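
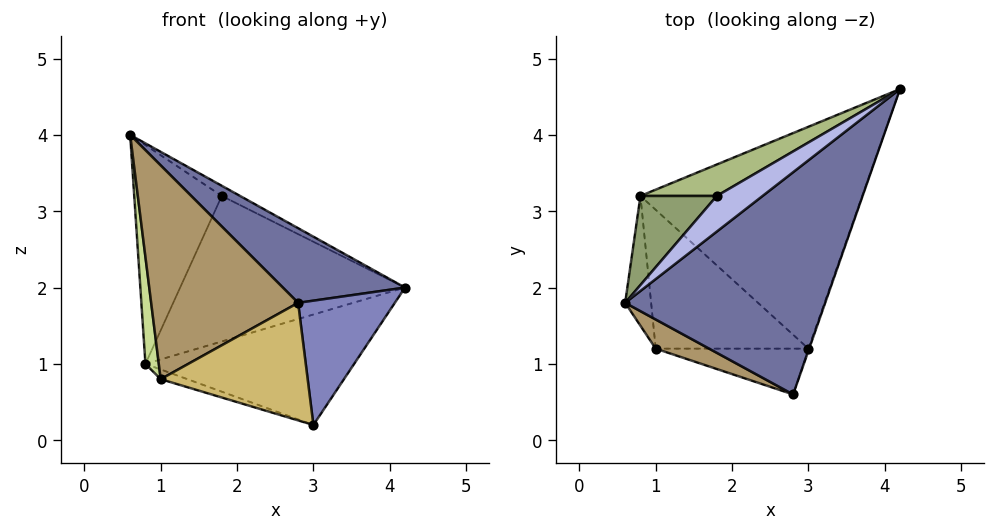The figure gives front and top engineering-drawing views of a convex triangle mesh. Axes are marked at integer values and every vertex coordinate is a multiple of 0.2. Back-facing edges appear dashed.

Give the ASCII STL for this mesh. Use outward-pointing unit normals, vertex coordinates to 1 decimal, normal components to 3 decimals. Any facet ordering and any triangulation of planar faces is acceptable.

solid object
 facet normal 0.612 -0.252 0.750
  outer loop
   vertex 2.8 0.6 1.8
   vertex 4.2 4.6 2.0
   vertex 0.6 1.8 4.0
  endloop
 endfacet
 facet normal 0.944 -0.330 -0.006
  outer loop
   vertex 3.0 1.2 0.2
   vertex 4.2 4.6 2.0
   vertex 2.8 0.6 1.8
  endloop
 endfacet
 facet normal 0.079 0.444 -0.892
  outer loop
   vertex 0.8 3.2 1.0
   vertex 4.2 4.6 2.0
   vertex 3.0 1.2 0.2
  endloop
 endfacet
 facet normal 0.305 0.262 0.916
  outer loop
   vertex 1.8 3.2 3.2
   vertex 0.6 1.8 4.0
   vertex 4.2 4.6 2.0
  endloop
 endfacet
 facet normal -0.638 0.713 0.290
  outer loop
   vertex 1.8 3.2 3.2
   vertex 0.8 3.2 1.0
   vertex 0.6 1.8 4.0
  endloop
 endfacet
 facet normal -0.421 0.886 0.192
  outer loop
   vertex 1.8 3.2 3.2
   vertex 4.2 4.6 2.0
   vertex 0.8 3.2 1.0
  endloop
 endfacet
 facet normal -0.990 -0.088 -0.107
  outer loop
   vertex 1.0 1.2 0.8
   vertex 0.6 1.8 4.0
   vertex 0.8 3.2 1.0
  endloop
 endfacet
 facet normal -0.287 0.067 -0.956
  outer loop
   vertex 1.0 1.2 0.8
   vertex 0.8 3.2 1.0
   vertex 3.0 1.2 0.2
  endloop
 endfacet
 facet normal -0.376 -0.918 0.125
  outer loop
   vertex 1.0 1.2 0.8
   vertex 2.8 0.6 1.8
   vertex 0.6 1.8 4.0
  endloop
 endfacet
 facet normal -0.108 -0.926 -0.361
  outer loop
   vertex 1.0 1.2 0.8
   vertex 3.0 1.2 0.2
   vertex 2.8 0.6 1.8
  endloop
 endfacet
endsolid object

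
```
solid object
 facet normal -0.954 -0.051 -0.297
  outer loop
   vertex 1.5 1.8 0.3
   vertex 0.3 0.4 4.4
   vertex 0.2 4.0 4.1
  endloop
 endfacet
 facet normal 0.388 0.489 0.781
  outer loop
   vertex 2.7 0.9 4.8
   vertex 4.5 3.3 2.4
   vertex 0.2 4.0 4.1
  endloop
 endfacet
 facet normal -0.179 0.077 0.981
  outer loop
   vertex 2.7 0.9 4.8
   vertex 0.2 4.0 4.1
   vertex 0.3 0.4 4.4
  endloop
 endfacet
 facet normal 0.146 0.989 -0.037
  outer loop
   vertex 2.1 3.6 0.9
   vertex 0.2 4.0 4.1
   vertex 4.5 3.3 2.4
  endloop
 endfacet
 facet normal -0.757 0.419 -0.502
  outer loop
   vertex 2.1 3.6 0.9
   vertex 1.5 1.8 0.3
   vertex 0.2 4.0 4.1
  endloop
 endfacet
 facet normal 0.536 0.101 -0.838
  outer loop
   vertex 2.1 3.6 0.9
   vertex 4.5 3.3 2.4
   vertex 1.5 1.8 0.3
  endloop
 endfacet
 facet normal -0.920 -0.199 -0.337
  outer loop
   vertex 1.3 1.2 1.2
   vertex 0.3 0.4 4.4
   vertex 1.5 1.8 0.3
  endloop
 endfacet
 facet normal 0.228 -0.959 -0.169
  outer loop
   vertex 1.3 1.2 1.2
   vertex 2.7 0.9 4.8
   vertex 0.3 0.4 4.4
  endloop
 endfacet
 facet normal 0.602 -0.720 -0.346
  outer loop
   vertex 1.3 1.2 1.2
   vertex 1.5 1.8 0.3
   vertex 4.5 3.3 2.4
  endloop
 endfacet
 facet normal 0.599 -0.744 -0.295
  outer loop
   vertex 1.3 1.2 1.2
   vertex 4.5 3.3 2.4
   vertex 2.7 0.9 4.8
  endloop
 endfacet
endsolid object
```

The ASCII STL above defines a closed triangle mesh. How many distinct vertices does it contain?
7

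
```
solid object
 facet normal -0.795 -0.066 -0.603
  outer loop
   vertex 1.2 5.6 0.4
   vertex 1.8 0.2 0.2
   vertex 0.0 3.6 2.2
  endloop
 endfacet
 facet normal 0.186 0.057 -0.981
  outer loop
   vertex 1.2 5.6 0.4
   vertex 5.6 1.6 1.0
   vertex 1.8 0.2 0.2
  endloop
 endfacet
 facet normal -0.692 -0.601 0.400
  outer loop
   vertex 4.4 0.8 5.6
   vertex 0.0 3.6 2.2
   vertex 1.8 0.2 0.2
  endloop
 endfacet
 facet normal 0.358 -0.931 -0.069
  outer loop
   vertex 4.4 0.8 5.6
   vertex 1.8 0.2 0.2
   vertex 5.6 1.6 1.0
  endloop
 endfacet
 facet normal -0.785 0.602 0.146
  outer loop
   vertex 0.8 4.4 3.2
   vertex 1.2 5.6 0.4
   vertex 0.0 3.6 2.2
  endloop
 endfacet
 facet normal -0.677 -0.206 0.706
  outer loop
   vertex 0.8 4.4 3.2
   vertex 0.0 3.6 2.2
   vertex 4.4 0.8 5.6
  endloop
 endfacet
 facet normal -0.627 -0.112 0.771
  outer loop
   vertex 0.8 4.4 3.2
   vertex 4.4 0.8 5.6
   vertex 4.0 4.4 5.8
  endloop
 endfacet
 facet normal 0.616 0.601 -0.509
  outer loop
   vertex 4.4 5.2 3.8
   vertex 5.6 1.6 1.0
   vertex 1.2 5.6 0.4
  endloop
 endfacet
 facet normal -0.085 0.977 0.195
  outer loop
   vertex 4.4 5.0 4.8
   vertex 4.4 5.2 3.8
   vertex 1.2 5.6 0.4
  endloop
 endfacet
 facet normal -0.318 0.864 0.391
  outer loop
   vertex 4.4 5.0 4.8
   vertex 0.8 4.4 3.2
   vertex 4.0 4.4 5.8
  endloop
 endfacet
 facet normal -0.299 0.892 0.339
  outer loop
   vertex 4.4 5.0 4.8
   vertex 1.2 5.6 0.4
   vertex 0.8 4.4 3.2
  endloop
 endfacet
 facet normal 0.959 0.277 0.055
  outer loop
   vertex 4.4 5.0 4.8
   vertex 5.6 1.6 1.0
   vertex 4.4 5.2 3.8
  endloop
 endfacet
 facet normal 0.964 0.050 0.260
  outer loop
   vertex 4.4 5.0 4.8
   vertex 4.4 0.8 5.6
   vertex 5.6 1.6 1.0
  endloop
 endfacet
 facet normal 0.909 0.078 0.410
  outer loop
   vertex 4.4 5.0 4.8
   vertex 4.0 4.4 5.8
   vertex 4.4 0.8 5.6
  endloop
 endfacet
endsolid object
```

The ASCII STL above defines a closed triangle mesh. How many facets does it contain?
14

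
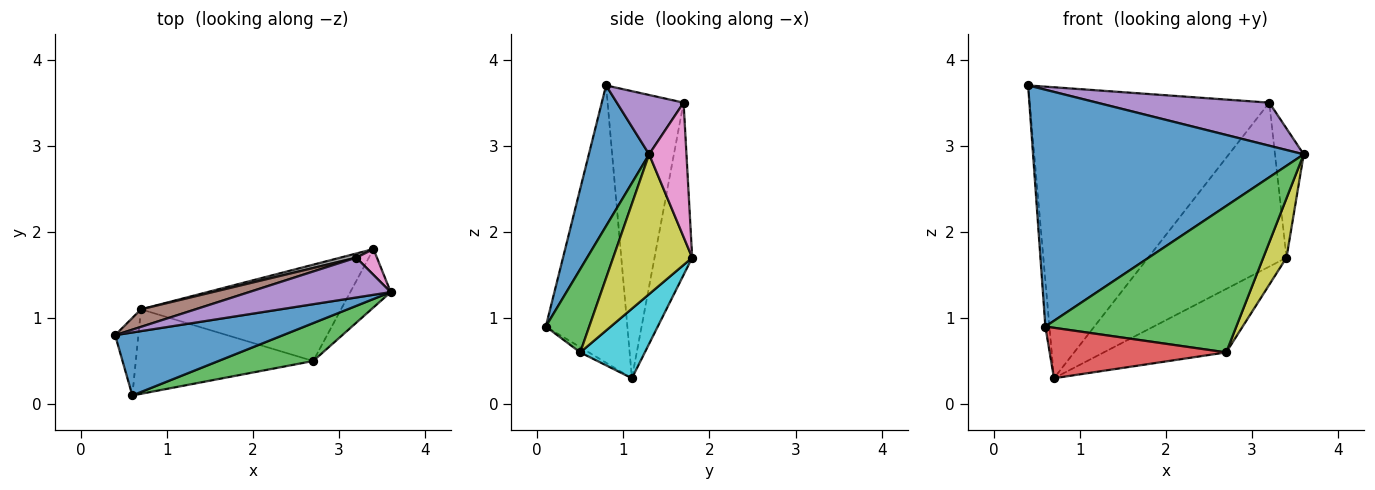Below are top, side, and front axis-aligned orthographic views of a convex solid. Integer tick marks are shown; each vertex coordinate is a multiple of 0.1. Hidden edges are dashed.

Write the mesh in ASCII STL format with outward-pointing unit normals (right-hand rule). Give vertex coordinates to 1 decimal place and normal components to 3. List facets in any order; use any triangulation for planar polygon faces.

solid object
 facet normal 0.210 -0.945 0.251
  outer loop
   vertex 0.6 0.1 0.9
   vertex 3.6 1.3 2.9
   vertex 0.4 0.8 3.7
  endloop
 endfacet
 facet normal -0.995 0.049 -0.083
  outer loop
   vertex 0.7 1.1 0.3
   vertex 0.6 0.1 0.9
   vertex 0.4 0.8 3.7
  endloop
 endfacet
 facet normal 0.215 -0.945 0.245
  outer loop
   vertex 2.7 0.5 0.6
   vertex 3.6 1.3 2.9
   vertex 0.6 0.1 0.9
  endloop
 endfacet
 facet normal -0.025 -0.512 -0.858
  outer loop
   vertex 2.7 0.5 0.6
   vertex 0.6 0.1 0.9
   vertex 0.7 1.1 0.3
  endloop
 endfacet
 facet normal 0.274 -0.706 0.653
  outer loop
   vertex 3.2 1.7 3.5
   vertex 0.4 0.8 3.7
   vertex 3.6 1.3 2.9
  endloop
 endfacet
 facet normal -0.302 0.952 0.057
  outer loop
   vertex 3.2 1.7 3.5
   vertex 0.7 1.1 0.3
   vertex 0.4 0.8 3.7
  endloop
 endfacet
 facet normal 0.787 0.605 0.121
  outer loop
   vertex 3.4 1.8 1.7
   vertex 3.2 1.7 3.5
   vertex 3.6 1.3 2.9
  endloop
 endfacet
 facet normal -0.263 0.965 0.024
  outer loop
   vertex 3.4 1.8 1.7
   vertex 0.7 1.1 0.3
   vertex 3.2 1.7 3.5
  endloop
 endfacet
 facet normal 0.925 -0.272 -0.267
  outer loop
   vertex 3.4 1.8 1.7
   vertex 3.6 1.3 2.9
   vertex 2.7 0.5 0.6
  endloop
 endfacet
 facet normal 0.279 0.528 -0.802
  outer loop
   vertex 3.4 1.8 1.7
   vertex 2.7 0.5 0.6
   vertex 0.7 1.1 0.3
  endloop
 endfacet
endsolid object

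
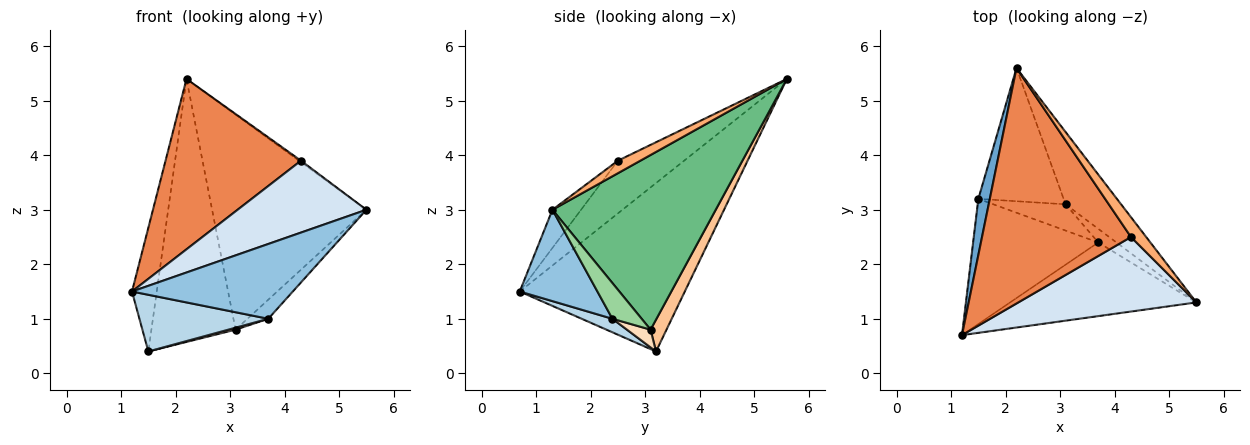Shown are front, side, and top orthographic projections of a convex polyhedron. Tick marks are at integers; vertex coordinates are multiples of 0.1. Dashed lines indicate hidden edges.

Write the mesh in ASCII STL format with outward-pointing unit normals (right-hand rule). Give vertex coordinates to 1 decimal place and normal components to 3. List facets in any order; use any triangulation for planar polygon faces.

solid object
 facet normal -0.987 0.148 0.067
  outer loop
   vertex 1.5 3.2 0.4
   vertex 1.2 0.7 1.5
   vertex 2.2 5.6 5.4
  endloop
 endfacet
 facet normal 0.325 -0.674 -0.663
  outer loop
   vertex 3.7 2.4 1.0
   vertex 5.5 1.3 3.0
   vertex 1.2 0.7 1.5
  endloop
 endfacet
 facet normal 0.098 -0.411 -0.907
  outer loop
   vertex 3.7 2.4 1.0
   vertex 1.2 0.7 1.5
   vertex 1.5 3.2 0.4
  endloop
 endfacet
 facet normal -0.152 -0.686 0.711
  outer loop
   vertex 4.3 2.5 3.9
   vertex 1.2 0.7 1.5
   vertex 5.5 1.3 3.0
  endloop
 endfacet
 facet normal -0.276 -0.564 0.779
  outer loop
   vertex 4.3 2.5 3.9
   vertex 2.2 5.6 5.4
   vertex 1.2 0.7 1.5
  endloop
 endfacet
 facet normal 0.635 0.058 0.770
  outer loop
   vertex 4.3 2.5 3.9
   vertex 5.5 1.3 3.0
   vertex 2.2 5.6 5.4
  endloop
 endfacet
 facet normal 0.166 0.880 -0.446
  outer loop
   vertex 3.1 3.1 0.8
   vertex 1.5 3.2 0.4
   vertex 2.2 5.6 5.4
  endloop
 endfacet
 facet normal 0.238 -0.073 -0.969
  outer loop
   vertex 3.1 3.1 0.8
   vertex 3.7 2.4 1.0
   vertex 1.5 3.2 0.4
  endloop
 endfacet
 facet normal 0.708 0.669 -0.225
  outer loop
   vertex 3.1 3.1 0.8
   vertex 2.2 5.6 5.4
   vertex 5.5 1.3 3.0
  endloop
 endfacet
 facet normal 0.753 0.536 -0.383
  outer loop
   vertex 3.1 3.1 0.8
   vertex 5.5 1.3 3.0
   vertex 3.7 2.4 1.0
  endloop
 endfacet
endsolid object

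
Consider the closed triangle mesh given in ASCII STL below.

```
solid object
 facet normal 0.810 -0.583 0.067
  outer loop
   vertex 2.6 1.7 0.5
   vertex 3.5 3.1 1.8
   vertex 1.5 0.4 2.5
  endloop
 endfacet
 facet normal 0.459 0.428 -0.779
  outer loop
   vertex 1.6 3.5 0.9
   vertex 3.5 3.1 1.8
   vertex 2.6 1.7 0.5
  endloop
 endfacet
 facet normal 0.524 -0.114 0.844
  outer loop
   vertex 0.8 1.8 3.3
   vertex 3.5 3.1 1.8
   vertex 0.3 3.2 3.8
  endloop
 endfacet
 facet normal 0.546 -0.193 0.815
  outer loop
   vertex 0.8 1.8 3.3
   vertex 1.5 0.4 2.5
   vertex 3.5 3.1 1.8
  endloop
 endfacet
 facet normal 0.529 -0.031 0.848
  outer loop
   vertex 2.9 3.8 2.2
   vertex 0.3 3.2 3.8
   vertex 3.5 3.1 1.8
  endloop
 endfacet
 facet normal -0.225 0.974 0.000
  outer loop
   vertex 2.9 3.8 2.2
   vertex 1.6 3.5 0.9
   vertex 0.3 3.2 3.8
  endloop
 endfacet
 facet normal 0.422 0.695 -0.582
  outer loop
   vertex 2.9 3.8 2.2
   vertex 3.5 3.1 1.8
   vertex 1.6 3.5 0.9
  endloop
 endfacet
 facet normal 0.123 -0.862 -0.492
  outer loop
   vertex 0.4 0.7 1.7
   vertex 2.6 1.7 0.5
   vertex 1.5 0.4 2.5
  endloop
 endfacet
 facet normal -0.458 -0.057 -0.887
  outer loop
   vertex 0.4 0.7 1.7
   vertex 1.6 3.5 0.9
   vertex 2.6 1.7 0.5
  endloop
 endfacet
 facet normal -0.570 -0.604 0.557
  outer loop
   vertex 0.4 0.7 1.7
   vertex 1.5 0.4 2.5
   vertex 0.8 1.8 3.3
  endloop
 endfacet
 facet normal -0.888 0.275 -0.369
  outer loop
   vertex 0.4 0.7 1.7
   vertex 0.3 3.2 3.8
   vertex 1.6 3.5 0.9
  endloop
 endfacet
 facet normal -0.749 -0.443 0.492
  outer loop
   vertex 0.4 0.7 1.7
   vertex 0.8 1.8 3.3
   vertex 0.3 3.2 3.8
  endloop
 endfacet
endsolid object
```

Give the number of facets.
12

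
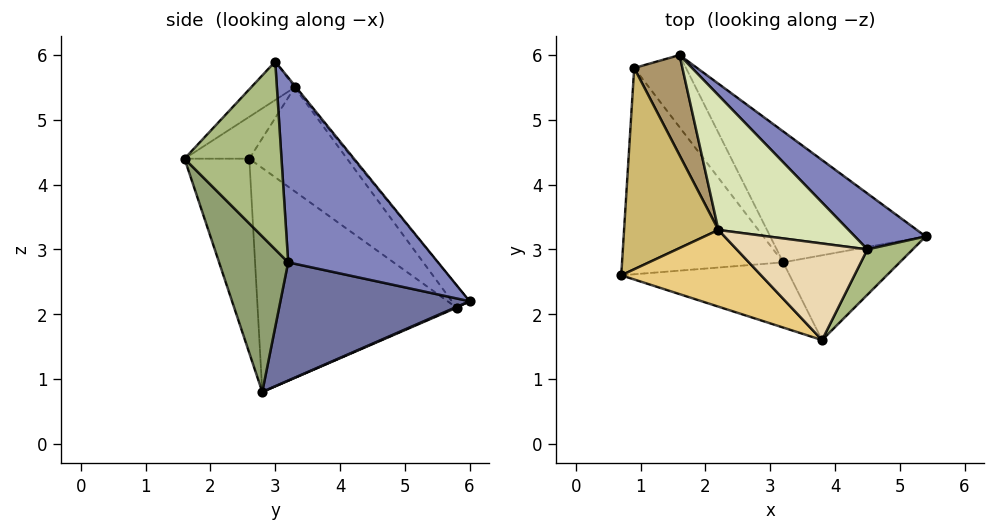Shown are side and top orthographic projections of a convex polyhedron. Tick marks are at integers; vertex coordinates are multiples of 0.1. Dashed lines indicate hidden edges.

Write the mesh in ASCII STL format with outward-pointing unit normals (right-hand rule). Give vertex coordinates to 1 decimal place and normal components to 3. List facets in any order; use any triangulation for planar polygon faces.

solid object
 facet normal 0.507 0.546 -0.667
  outer loop
   vertex 3.2 2.8 0.8
   vertex 1.6 6.0 2.2
   vertex 5.4 3.2 2.8
  endloop
 endfacet
 facet normal 0.557 0.802 0.214
  outer loop
   vertex 4.5 3.0 5.9
   vertex 5.4 3.2 2.8
   vertex 1.6 6.0 2.2
  endloop
 endfacet
 facet normal -0.761 -0.346 -0.548
  outer loop
   vertex 0.9 5.8 2.1
   vertex 3.2 2.8 0.8
   vertex 0.7 2.6 4.4
  endloop
 endfacet
 facet normal 0.014 0.407 -0.913
  outer loop
   vertex 0.9 5.8 2.1
   vertex 1.6 6.0 2.2
   vertex 3.2 2.8 0.8
  endloop
 endfacet
 facet normal 0.465 -0.814 -0.349
  outer loop
   vertex 3.8 1.6 4.4
   vertex 3.2 2.8 0.8
   vertex 5.4 3.2 2.8
  endloop
 endfacet
 facet normal 0.782 -0.594 0.189
  outer loop
   vertex 3.8 1.6 4.4
   vertex 5.4 3.2 2.8
   vertex 4.5 3.0 5.9
  endloop
 endfacet
 facet normal -0.297 -0.920 -0.257
  outer loop
   vertex 3.8 1.6 4.4
   vertex 0.7 2.6 4.4
   vertex 3.2 2.8 0.8
  endloop
 endfacet
 facet normal -0.009 0.773 0.634
  outer loop
   vertex 2.2 3.3 5.5
   vertex 4.5 3.0 5.9
   vertex 1.6 6.0 2.2
  endloop
 endfacet
 facet normal -0.295 0.713 0.637
  outer loop
   vertex 2.2 3.3 5.5
   vertex 1.6 6.0 2.2
   vertex 0.9 5.8 2.1
  endloop
 endfacet
 facet normal -0.654 0.468 0.594
  outer loop
   vertex 2.2 3.3 5.5
   vertex 0.9 5.8 2.1
   vertex 0.7 2.6 4.4
  endloop
 endfacet
 facet normal -0.214 -0.665 0.716
  outer loop
   vertex 2.2 3.3 5.5
   vertex 0.7 2.6 4.4
   vertex 3.8 1.6 4.4
  endloop
 endfacet
 facet normal -0.211 -0.663 0.718
  outer loop
   vertex 2.2 3.3 5.5
   vertex 3.8 1.6 4.4
   vertex 4.5 3.0 5.9
  endloop
 endfacet
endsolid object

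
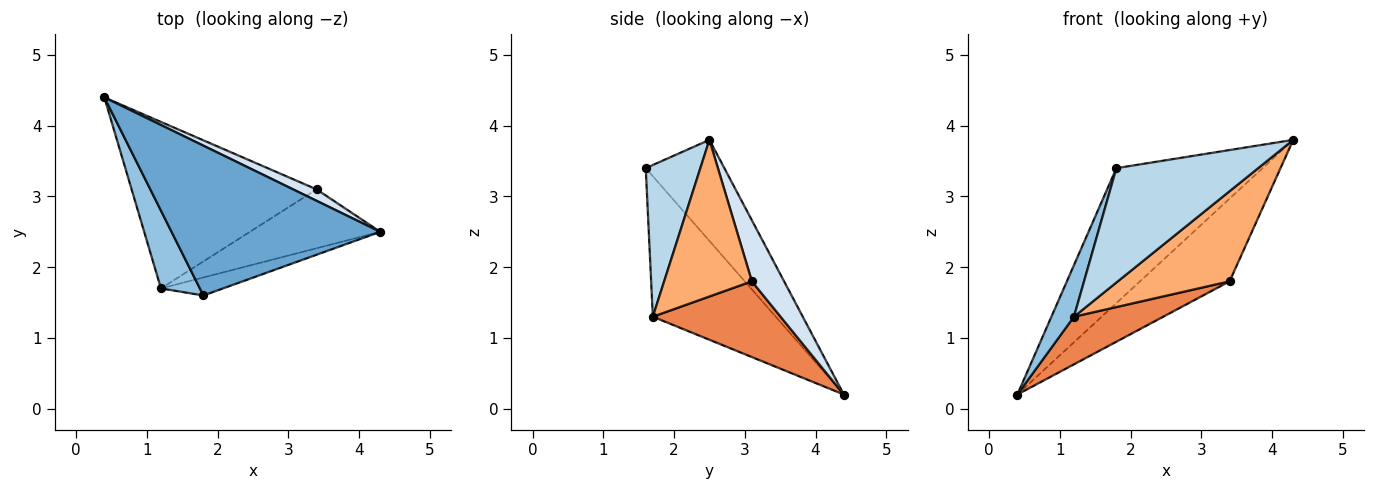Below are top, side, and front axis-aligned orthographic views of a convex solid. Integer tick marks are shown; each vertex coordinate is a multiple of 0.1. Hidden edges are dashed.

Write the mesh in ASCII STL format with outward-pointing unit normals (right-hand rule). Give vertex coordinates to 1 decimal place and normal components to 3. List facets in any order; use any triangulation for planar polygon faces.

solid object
 facet normal -0.339 0.630 0.699
  outer loop
   vertex 1.8 1.6 3.4
   vertex 4.3 2.5 3.8
   vertex 0.4 4.4 0.2
  endloop
 endfacet
 facet normal -0.949 -0.174 0.263
  outer loop
   vertex 1.2 1.7 1.3
   vertex 1.8 1.6 3.4
   vertex 0.4 4.4 0.2
  endloop
 endfacet
 facet normal 0.356 -0.923 -0.146
  outer loop
   vertex 1.2 1.7 1.3
   vertex 4.3 2.5 3.8
   vertex 1.8 1.6 3.4
  endloop
 endfacet
 facet normal 0.336 0.933 0.129
  outer loop
   vertex 3.4 3.1 1.8
   vertex 0.4 4.4 0.2
   vertex 4.3 2.5 3.8
  endloop
 endfacet
 facet normal 0.366 -0.256 -0.895
  outer loop
   vertex 3.4 3.1 1.8
   vertex 1.2 1.7 1.3
   vertex 0.4 4.4 0.2
  endloop
 endfacet
 facet normal 0.549 -0.700 -0.457
  outer loop
   vertex 3.4 3.1 1.8
   vertex 4.3 2.5 3.8
   vertex 1.2 1.7 1.3
  endloop
 endfacet
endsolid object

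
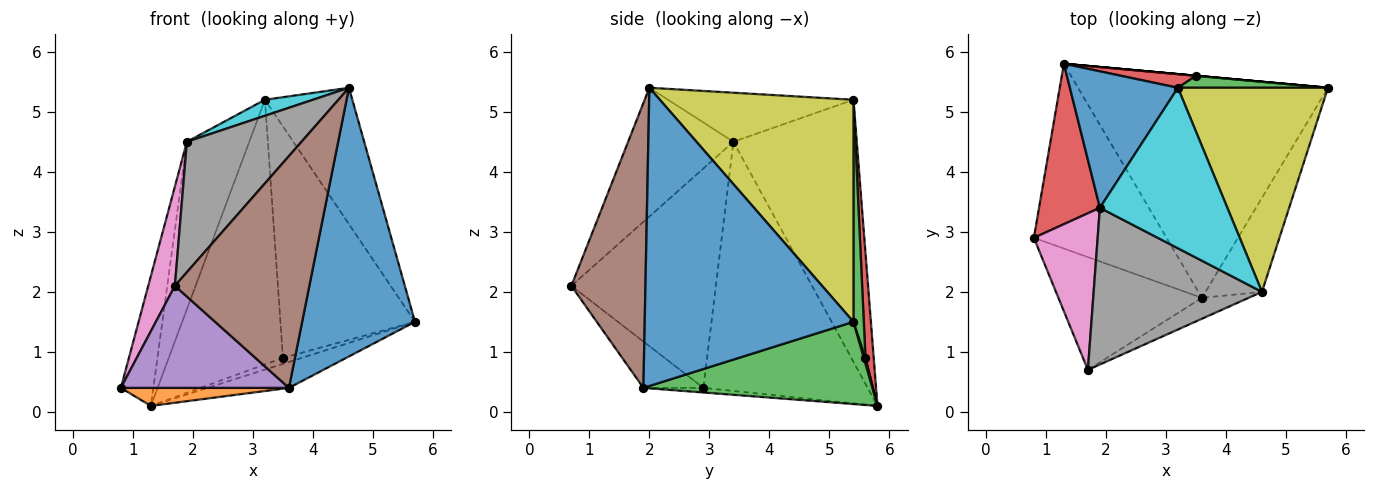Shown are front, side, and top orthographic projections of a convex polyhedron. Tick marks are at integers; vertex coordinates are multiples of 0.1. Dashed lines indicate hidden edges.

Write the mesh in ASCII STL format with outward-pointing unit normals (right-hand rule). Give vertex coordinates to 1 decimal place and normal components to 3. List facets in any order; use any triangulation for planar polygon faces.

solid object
 facet normal 0.868 -0.469 -0.164
  outer loop
   vertex 3.6 1.9 0.4
   vertex 5.7 5.4 1.5
   vertex 4.6 2.0 5.4
  endloop
 endfacet
 facet normal -0.035 -0.097 -0.995
  outer loop
   vertex 3.6 1.9 0.4
   vertex 0.8 2.9 0.4
   vertex 1.3 5.8 0.1
  endloop
 endfacet
 facet normal 0.310 0.110 -0.944
  outer loop
   vertex 3.6 1.9 0.4
   vertex 1.3 5.8 0.1
   vertex 5.7 5.4 1.5
  endloop
 endfacet
 facet normal -0.954 0.189 0.233
  outer loop
   vertex 1.9 3.4 4.5
   vertex 1.3 5.8 0.1
   vertex 0.8 2.9 0.4
  endloop
 endfacet
 facet normal -0.233 -0.653 -0.721
  outer loop
   vertex 1.7 0.7 2.1
   vertex 0.8 2.9 0.4
   vertex 3.6 1.9 0.4
  endloop
 endfacet
 facet normal 0.481 -0.873 -0.079
  outer loop
   vertex 1.7 0.7 2.1
   vertex 3.6 1.9 0.4
   vertex 4.6 2.0 5.4
  endloop
 endfacet
 facet normal -0.946 -0.174 0.275
  outer loop
   vertex 1.7 0.7 2.1
   vertex 1.9 3.4 4.5
   vertex 0.8 2.9 0.4
  endloop
 endfacet
 facet normal -0.507 -0.551 0.663
  outer loop
   vertex 1.7 0.7 2.1
   vertex 4.6 2.0 5.4
   vertex 1.9 3.4 4.5
  endloop
 endfacet
 facet normal 0.776 0.350 0.524
  outer loop
   vertex 3.2 5.4 5.2
   vertex 4.6 2.0 5.4
   vertex 5.7 5.4 1.5
  endloop
 endfacet
 facet normal -0.358 -0.093 0.929
  outer loop
   vertex 3.2 5.4 5.2
   vertex 1.9 3.4 4.5
   vertex 4.6 2.0 5.4
  endloop
 endfacet
 facet normal -0.838 0.424 0.345
  outer loop
   vertex 3.2 5.4 5.2
   vertex 1.3 5.8 0.1
   vertex 1.9 3.4 4.5
  endloop
 endfacet
 facet normal 0.091 0.996 0.000
  outer loop
   vertex 3.5 5.6 0.9
   vertex 5.7 5.4 1.5
   vertex 1.3 5.8 0.1
  endloop
 endfacet
 facet normal 0.076 0.996 0.052
  outer loop
   vertex 3.5 5.6 0.9
   vertex 3.2 5.4 5.2
   vertex 5.7 5.4 1.5
  endloop
 endfacet
 facet normal 0.072 0.996 0.051
  outer loop
   vertex 3.5 5.6 0.9
   vertex 1.3 5.8 0.1
   vertex 3.2 5.4 5.2
  endloop
 endfacet
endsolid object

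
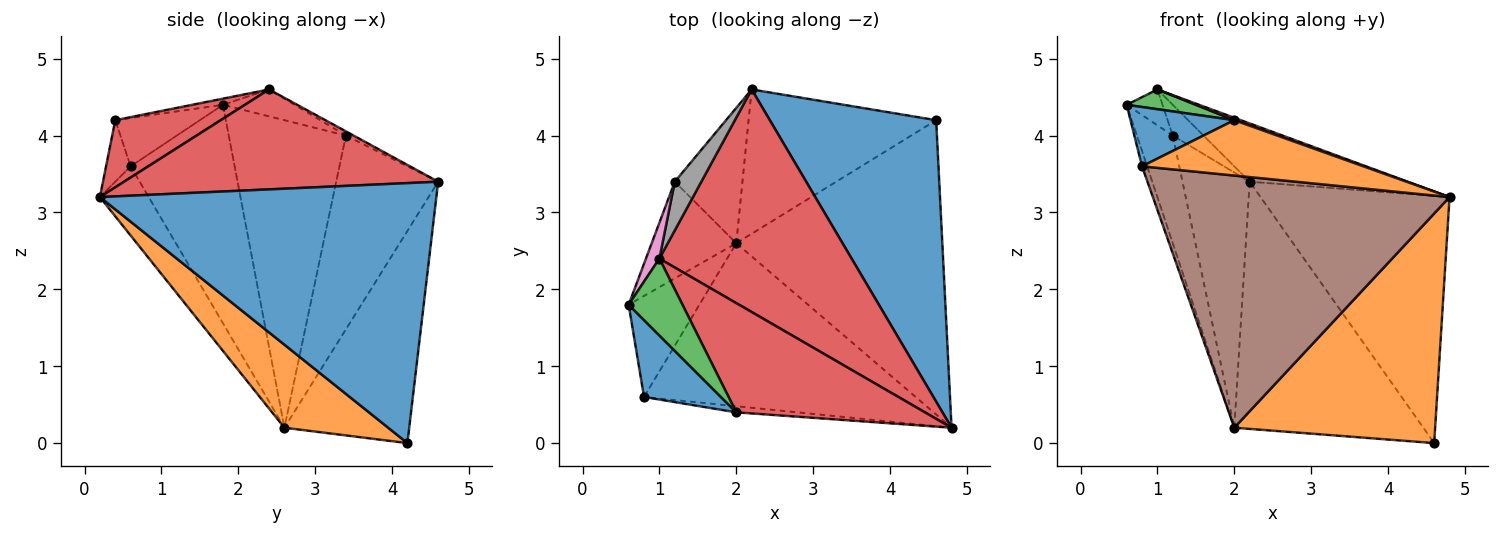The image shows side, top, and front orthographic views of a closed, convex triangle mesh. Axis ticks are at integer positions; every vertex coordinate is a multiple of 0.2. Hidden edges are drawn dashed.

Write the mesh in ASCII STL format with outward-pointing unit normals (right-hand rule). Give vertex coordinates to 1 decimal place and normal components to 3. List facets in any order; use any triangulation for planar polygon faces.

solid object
 facet normal 0.761 0.428 0.487
  outer loop
   vertex 2.2 4.6 3.4
   vertex 4.8 0.2 3.2
   vertex 4.6 4.2 0.0
  endloop
 endfacet
 facet normal 0.303 -0.586 -0.752
  outer loop
   vertex 2.0 2.6 0.2
   vertex 4.6 4.2 0.0
   vertex 4.8 0.2 3.2
  endloop
 endfacet
 facet normal -0.495 0.750 -0.438
  outer loop
   vertex 2.0 2.6 0.2
   vertex 2.2 4.6 3.4
   vertex 4.6 4.2 0.0
  endloop
 endfacet
 facet normal 0.449 0.226 0.864
  outer loop
   vertex 1.0 2.4 4.6
   vertex 4.8 0.2 3.2
   vertex 2.2 4.6 3.4
  endloop
 endfacet
 facet normal -0.950 0.047 -0.308
  outer loop
   vertex 0.8 0.6 3.6
   vertex 0.6 1.8 4.4
   vertex 2.0 2.6 0.2
  endloop
 endfacet
 facet normal -0.137 -0.832 -0.538
  outer loop
   vertex 0.8 0.6 3.6
   vertex 2.0 2.6 0.2
   vertex 4.8 0.2 3.2
  endloop
 endfacet
 facet normal -0.816 0.408 0.408
  outer loop
   vertex 1.2 3.4 4.0
   vertex 0.6 1.8 4.4
   vertex 1.0 2.4 4.6
  endloop
 endfacet
 facet normal -0.132 0.529 0.838
  outer loop
   vertex 1.2 3.4 4.0
   vertex 1.0 2.4 4.6
   vertex 2.2 4.6 3.4
  endloop
 endfacet
 facet normal -0.925 0.283 -0.254
  outer loop
   vertex 1.2 3.4 4.0
   vertex 2.0 2.6 0.2
   vertex 0.6 1.8 4.4
  endloop
 endfacet
 facet normal -0.802 0.528 -0.280
  outer loop
   vertex 1.2 3.4 4.0
   vertex 2.2 4.6 3.4
   vertex 2.0 2.6 0.2
  endloop
 endfacet
 facet normal -0.446 -0.547 0.709
  outer loop
   vertex 2.0 0.4 4.2
   vertex 0.6 1.8 4.4
   vertex 0.8 0.6 3.6
  endloop
 endfacet
 facet normal -0.110 -0.988 -0.110
  outer loop
   vertex 2.0 0.4 4.2
   vertex 0.8 0.6 3.6
   vertex 4.8 0.2 3.2
  endloop
 endfacet
 facet normal -0.110 -0.248 0.963
  outer loop
   vertex 2.0 0.4 4.2
   vertex 1.0 2.4 4.6
   vertex 0.6 1.8 4.4
  endloop
 endfacet
 facet normal 0.335 -0.021 0.942
  outer loop
   vertex 2.0 0.4 4.2
   vertex 4.8 0.2 3.2
   vertex 1.0 2.4 4.6
  endloop
 endfacet
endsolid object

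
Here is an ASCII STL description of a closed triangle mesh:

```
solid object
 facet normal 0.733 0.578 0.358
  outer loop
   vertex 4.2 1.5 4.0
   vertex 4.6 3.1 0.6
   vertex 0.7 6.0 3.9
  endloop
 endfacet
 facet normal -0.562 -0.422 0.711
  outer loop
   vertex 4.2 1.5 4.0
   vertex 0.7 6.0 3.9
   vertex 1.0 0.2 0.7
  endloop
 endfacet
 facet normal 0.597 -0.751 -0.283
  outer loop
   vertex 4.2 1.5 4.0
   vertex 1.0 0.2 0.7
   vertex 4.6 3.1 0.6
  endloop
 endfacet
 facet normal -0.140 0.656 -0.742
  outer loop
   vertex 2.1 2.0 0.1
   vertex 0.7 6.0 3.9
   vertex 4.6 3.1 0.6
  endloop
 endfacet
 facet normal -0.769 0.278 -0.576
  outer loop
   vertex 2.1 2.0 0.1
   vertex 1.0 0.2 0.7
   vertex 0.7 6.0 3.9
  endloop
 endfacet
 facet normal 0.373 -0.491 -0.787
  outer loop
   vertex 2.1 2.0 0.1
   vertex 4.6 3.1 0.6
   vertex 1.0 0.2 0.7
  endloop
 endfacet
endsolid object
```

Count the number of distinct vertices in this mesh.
5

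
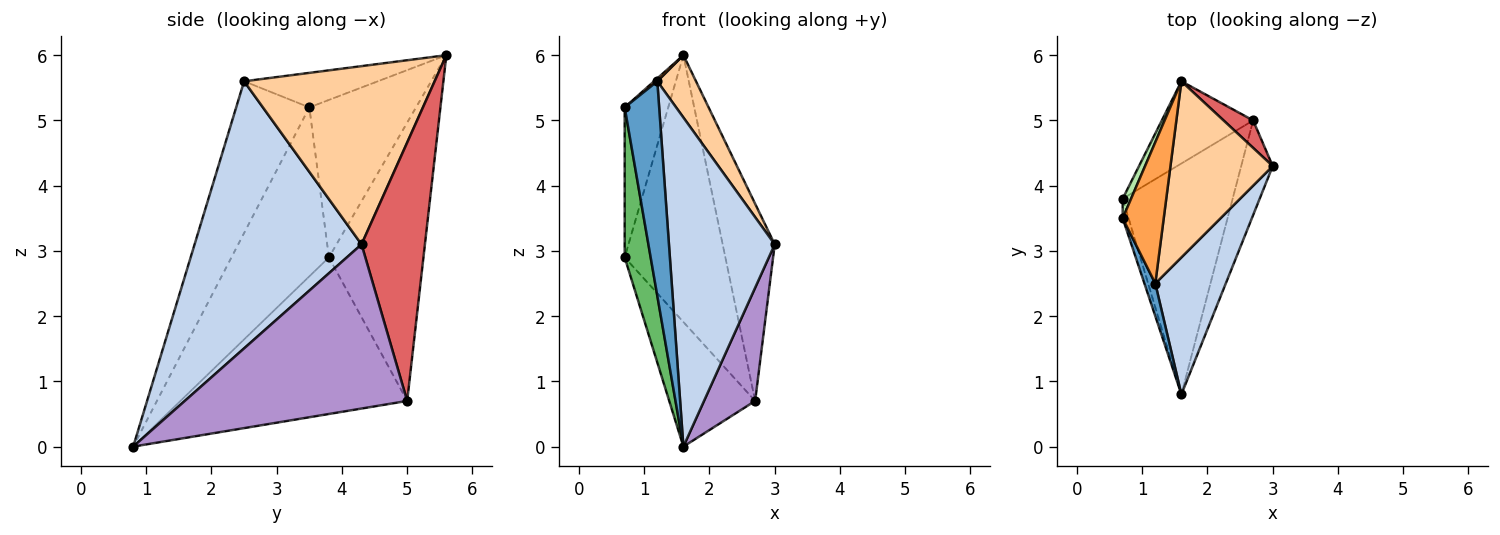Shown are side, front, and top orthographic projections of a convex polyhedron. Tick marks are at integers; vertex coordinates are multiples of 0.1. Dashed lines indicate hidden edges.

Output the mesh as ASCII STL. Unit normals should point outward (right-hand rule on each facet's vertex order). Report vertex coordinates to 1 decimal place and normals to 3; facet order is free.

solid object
 facet normal -0.903 -0.425 0.065
  outer loop
   vertex 1.2 2.5 5.6
   vertex 0.7 3.5 5.2
   vertex 1.6 0.8 0.0
  endloop
 endfacet
 facet normal 0.824 -0.522 0.217
  outer loop
   vertex 1.2 2.5 5.6
   vertex 1.6 0.8 0.0
   vertex 3.0 4.3 3.1
  endloop
 endfacet
 facet normal -0.644 -0.016 0.765
  outer loop
   vertex 1.2 2.5 5.6
   vertex 1.6 5.6 6.0
   vertex 0.7 3.5 5.2
  endloop
 endfacet
 facet normal 0.854 -0.173 0.490
  outer loop
   vertex 1.2 2.5 5.6
   vertex 3.0 4.3 3.1
   vertex 1.6 5.6 6.0
  endloop
 endfacet
 facet normal -0.966 -0.257 -0.034
  outer loop
   vertex 0.7 3.8 2.9
   vertex 1.6 0.8 0.0
   vertex 0.7 3.5 5.2
  endloop
 endfacet
 facet normal -0.925 0.378 0.049
  outer loop
   vertex 0.7 3.8 2.9
   vertex 0.7 3.5 5.2
   vertex 1.6 5.6 6.0
  endloop
 endfacet
 facet normal 0.770 0.632 0.088
  outer loop
   vertex 2.7 5.0 0.7
   vertex 1.6 5.6 6.0
   vertex 3.0 4.3 3.1
  endloop
 endfacet
 facet normal -0.668 0.711 -0.219
  outer loop
   vertex 2.7 5.0 0.7
   vertex 0.7 3.8 2.9
   vertex 1.6 5.6 6.0
  endloop
 endfacet
 facet normal 0.958 -0.220 -0.184
  outer loop
   vertex 2.7 5.0 0.7
   vertex 3.0 4.3 3.1
   vertex 1.6 0.8 0.0
  endloop
 endfacet
 facet normal -0.782 0.296 -0.549
  outer loop
   vertex 2.7 5.0 0.7
   vertex 1.6 0.8 0.0
   vertex 0.7 3.8 2.9
  endloop
 endfacet
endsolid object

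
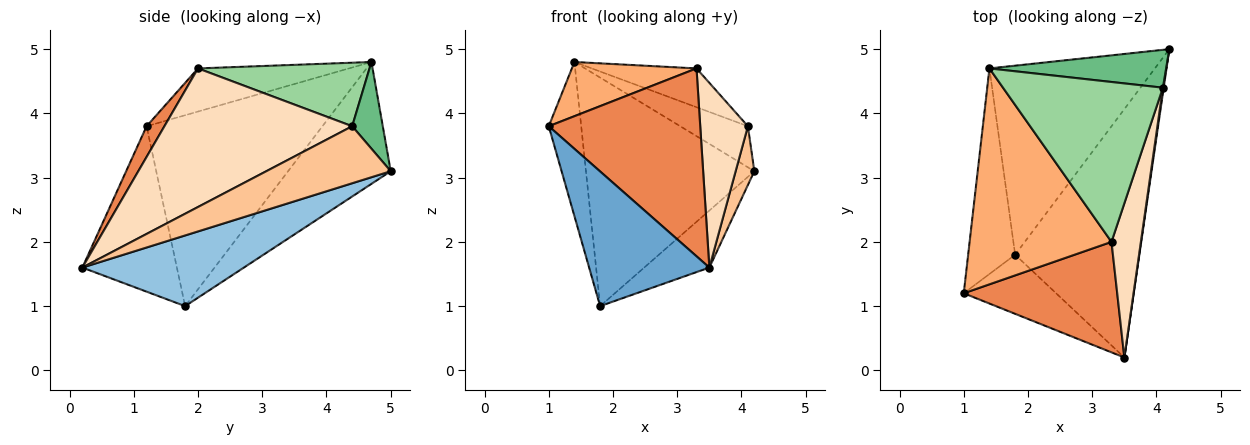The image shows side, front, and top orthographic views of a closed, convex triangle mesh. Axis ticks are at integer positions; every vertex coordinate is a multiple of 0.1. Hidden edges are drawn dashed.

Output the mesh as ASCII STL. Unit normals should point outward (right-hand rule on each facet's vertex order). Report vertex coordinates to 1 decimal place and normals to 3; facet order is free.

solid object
 facet normal -0.584 -0.743 -0.326
  outer loop
   vertex 1.8 1.8 1.0
   vertex 3.5 0.2 1.6
   vertex 1.0 1.2 3.8
  endloop
 endfacet
 facet normal 0.485 0.196 -0.852
  outer loop
   vertex 1.8 1.8 1.0
   vertex 4.2 5.0 3.1
   vertex 3.5 0.2 1.6
  endloop
 endfacet
 facet normal -0.956 0.176 -0.235
  outer loop
   vertex 1.4 4.7 4.8
   vertex 1.8 1.8 1.0
   vertex 1.0 1.2 3.8
  endloop
 endfacet
 facet normal -0.425 0.697 -0.577
  outer loop
   vertex 1.4 4.7 4.8
   vertex 4.2 5.0 3.1
   vertex 1.8 1.8 1.0
  endloop
 endfacet
 facet normal 0.101 -0.858 0.504
  outer loop
   vertex 3.3 2.0 4.7
   vertex 1.0 1.2 3.8
   vertex 3.5 0.2 1.6
  endloop
 endfacet
 facet normal -0.283 -0.233 0.930
  outer loop
   vertex 3.3 2.0 4.7
   vertex 1.4 4.7 4.8
   vertex 1.0 1.2 3.8
  endloop
 endfacet
 facet normal 0.989 -0.149 0.014
  outer loop
   vertex 4.1 4.4 3.8
   vertex 3.5 0.2 1.6
   vertex 4.2 5.0 3.1
  endloop
 endfacet
 facet normal 0.949 -0.241 0.201
  outer loop
   vertex 4.1 4.4 3.8
   vertex 3.3 2.0 4.7
   vertex 3.5 0.2 1.6
  endloop
 endfacet
 facet normal 0.316 0.698 0.643
  outer loop
   vertex 4.1 4.4 3.8
   vertex 4.2 5.0 3.1
   vertex 1.4 4.7 4.8
  endloop
 endfacet
 facet normal 0.360 0.220 0.907
  outer loop
   vertex 4.1 4.4 3.8
   vertex 1.4 4.7 4.8
   vertex 3.3 2.0 4.7
  endloop
 endfacet
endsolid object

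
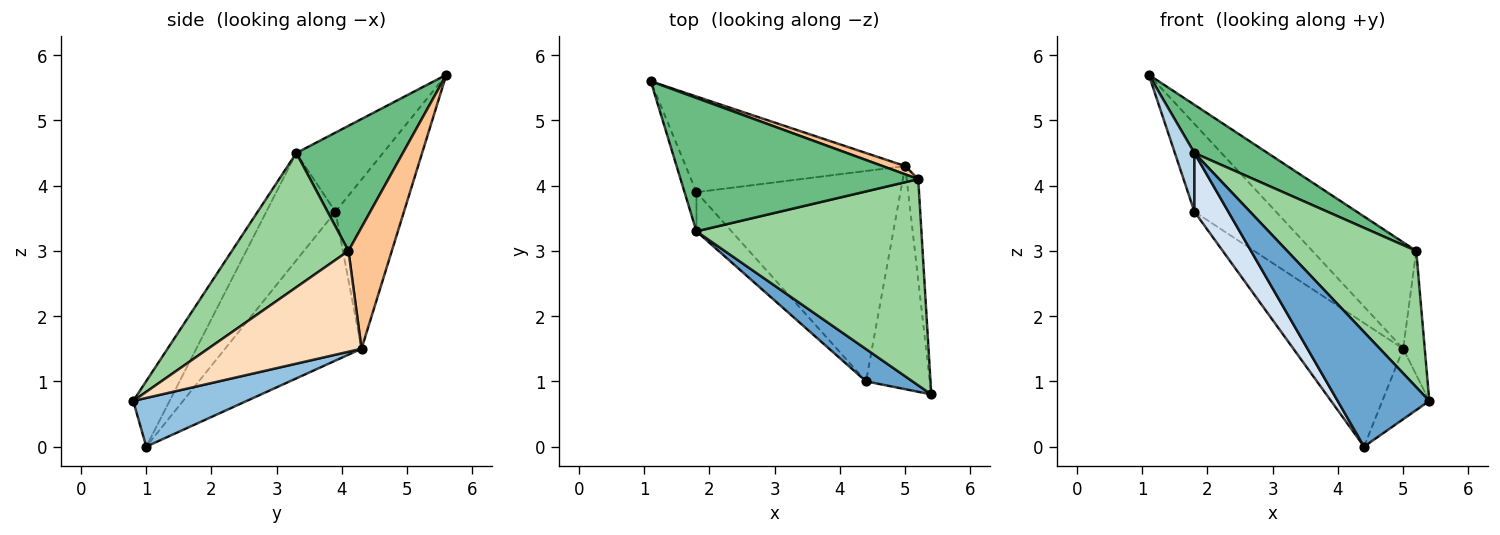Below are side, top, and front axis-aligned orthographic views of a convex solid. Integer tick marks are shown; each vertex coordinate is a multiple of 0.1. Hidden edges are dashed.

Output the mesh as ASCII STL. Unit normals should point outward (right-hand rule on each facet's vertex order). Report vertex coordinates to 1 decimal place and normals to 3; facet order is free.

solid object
 facet normal -0.357 -0.899 0.253
  outer loop
   vertex 1.8 3.3 4.5
   vertex 4.4 1.0 0.0
   vertex 5.4 0.8 0.7
  endloop
 endfacet
 facet normal 0.588 0.243 -0.771
  outer loop
   vertex 5.0 4.3 1.5
   vertex 5.4 0.8 0.7
   vertex 4.4 1.0 0.0
  endloop
 endfacet
 facet normal -0.965 -0.218 -0.145
  outer loop
   vertex 1.8 3.9 3.6
   vertex 1.8 3.3 4.5
   vertex 1.1 5.6 5.7
  endloop
 endfacet
 facet normal -0.861 -0.423 -0.282
  outer loop
   vertex 1.8 3.9 3.6
   vertex 4.4 1.0 0.0
   vertex 1.8 3.3 4.5
  endloop
 endfacet
 facet normal -0.494 0.588 -0.641
  outer loop
   vertex 1.8 3.9 3.6
   vertex 1.1 5.6 5.7
   vertex 5.0 4.3 1.5
  endloop
 endfacet
 facet normal -0.533 0.429 -0.730
  outer loop
   vertex 1.8 3.9 3.6
   vertex 5.0 4.3 1.5
   vertex 4.4 1.0 0.0
  endloop
 endfacet
 facet normal 0.384 0.921 0.072
  outer loop
   vertex 5.2 4.1 3.0
   vertex 5.0 4.3 1.5
   vertex 1.1 5.6 5.7
  endloop
 endfacet
 facet normal 0.984 0.138 -0.113
  outer loop
   vertex 5.2 4.1 3.0
   vertex 5.4 0.8 0.7
   vertex 5.0 4.3 1.5
  endloop
 endfacet
 facet normal 0.444 -0.305 0.843
  outer loop
   vertex 5.2 4.1 3.0
   vertex 1.1 5.6 5.7
   vertex 1.8 3.3 4.5
  endloop
 endfacet
 facet normal 0.446 -0.494 0.747
  outer loop
   vertex 5.2 4.1 3.0
   vertex 1.8 3.3 4.5
   vertex 5.4 0.8 0.7
  endloop
 endfacet
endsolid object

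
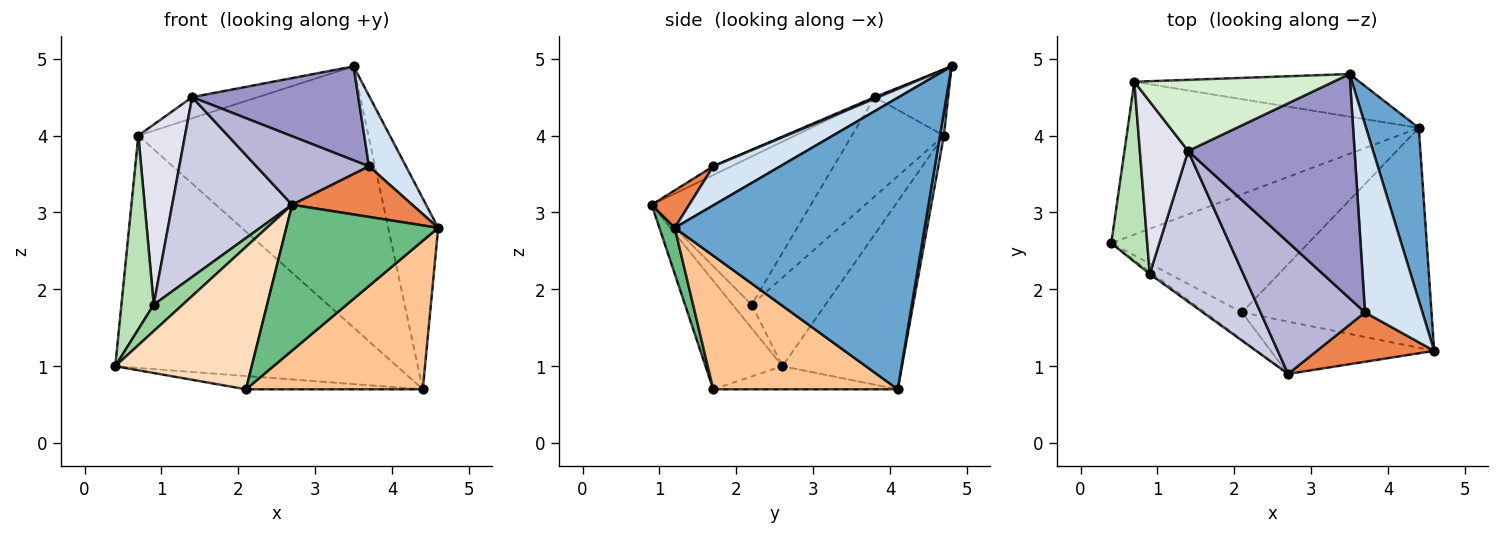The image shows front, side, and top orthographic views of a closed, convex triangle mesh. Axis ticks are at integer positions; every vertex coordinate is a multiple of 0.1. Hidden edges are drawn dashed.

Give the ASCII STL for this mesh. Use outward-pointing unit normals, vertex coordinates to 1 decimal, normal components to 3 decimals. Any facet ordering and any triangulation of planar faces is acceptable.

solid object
 facet normal 0.965 0.193 0.175
  outer loop
   vertex 4.4 4.1 0.7
   vertex 3.5 4.8 4.9
   vertex 4.6 1.2 2.8
  endloop
 endfacet
 facet normal -0.334 0.788 -0.518
  outer loop
   vertex 0.7 4.7 4.0
   vertex 4.4 4.1 0.7
   vertex 0.4 2.6 1.0
  endloop
 endfacet
 facet normal 0.016 0.987 -0.161
  outer loop
   vertex 0.7 4.7 4.0
   vertex 3.5 4.8 4.9
   vertex 4.4 4.1 0.7
  endloop
 endfacet
 facet normal 0.537 -0.296 0.790
  outer loop
   vertex 3.7 1.7 3.6
   vertex 4.6 1.2 2.8
   vertex 3.5 4.8 4.9
  endloop
 endfacet
 facet normal 0.218 -0.698 0.682
  outer loop
   vertex 3.7 1.7 3.6
   vertex 2.7 0.9 3.1
   vertex 4.6 1.2 2.8
  endloop
 endfacet
 facet normal -0.116 0.111 -0.987
  outer loop
   vertex 2.1 1.7 0.7
   vertex 0.4 2.6 1.0
   vertex 4.4 4.1 0.7
  endloop
 endfacet
 facet normal 0.504 -0.483 -0.716
  outer loop
   vertex 2.1 1.7 0.7
   vertex 4.4 4.1 0.7
   vertex 4.6 1.2 2.8
  endloop
 endfacet
 facet normal -0.484 -0.859 -0.165
  outer loop
   vertex 2.1 1.7 0.7
   vertex 2.7 0.9 3.1
   vertex 0.4 2.6 1.0
  endloop
 endfacet
 facet normal 0.095 -0.937 -0.336
  outer loop
   vertex 2.1 1.7 0.7
   vertex 4.6 1.2 2.8
   vertex 2.7 0.9 3.1
  endloop
 endfacet
 facet normal -0.548 -0.833 -0.074
  outer loop
   vertex 0.9 2.2 1.8
   vertex 0.4 2.6 1.0
   vertex 2.7 0.9 3.1
  endloop
 endfacet
 facet normal -0.859 -0.376 0.349
  outer loop
   vertex 0.9 2.2 1.8
   vertex 0.7 4.7 4.0
   vertex 0.4 2.6 1.0
  endloop
 endfacet
 facet normal -0.303 0.272 0.913
  outer loop
   vertex 1.4 3.8 4.5
   vertex 3.5 4.8 4.9
   vertex 0.7 4.7 4.0
  endloop
 endfacet
 facet normal 0.008 -0.386 0.922
  outer loop
   vertex 1.4 3.8 4.5
   vertex 3.7 1.7 3.6
   vertex 3.5 4.8 4.9
  endloop
 endfacet
 facet normal -0.074 -0.460 0.885
  outer loop
   vertex 1.4 3.8 4.5
   vertex 2.7 0.9 3.1
   vertex 3.7 1.7 3.6
  endloop
 endfacet
 facet normal -0.713 -0.537 0.450
  outer loop
   vertex 1.4 3.8 4.5
   vertex 0.9 2.2 1.8
   vertex 2.7 0.9 3.1
  endloop
 endfacet
 facet normal -0.818 -0.415 0.398
  outer loop
   vertex 1.4 3.8 4.5
   vertex 0.7 4.7 4.0
   vertex 0.9 2.2 1.8
  endloop
 endfacet
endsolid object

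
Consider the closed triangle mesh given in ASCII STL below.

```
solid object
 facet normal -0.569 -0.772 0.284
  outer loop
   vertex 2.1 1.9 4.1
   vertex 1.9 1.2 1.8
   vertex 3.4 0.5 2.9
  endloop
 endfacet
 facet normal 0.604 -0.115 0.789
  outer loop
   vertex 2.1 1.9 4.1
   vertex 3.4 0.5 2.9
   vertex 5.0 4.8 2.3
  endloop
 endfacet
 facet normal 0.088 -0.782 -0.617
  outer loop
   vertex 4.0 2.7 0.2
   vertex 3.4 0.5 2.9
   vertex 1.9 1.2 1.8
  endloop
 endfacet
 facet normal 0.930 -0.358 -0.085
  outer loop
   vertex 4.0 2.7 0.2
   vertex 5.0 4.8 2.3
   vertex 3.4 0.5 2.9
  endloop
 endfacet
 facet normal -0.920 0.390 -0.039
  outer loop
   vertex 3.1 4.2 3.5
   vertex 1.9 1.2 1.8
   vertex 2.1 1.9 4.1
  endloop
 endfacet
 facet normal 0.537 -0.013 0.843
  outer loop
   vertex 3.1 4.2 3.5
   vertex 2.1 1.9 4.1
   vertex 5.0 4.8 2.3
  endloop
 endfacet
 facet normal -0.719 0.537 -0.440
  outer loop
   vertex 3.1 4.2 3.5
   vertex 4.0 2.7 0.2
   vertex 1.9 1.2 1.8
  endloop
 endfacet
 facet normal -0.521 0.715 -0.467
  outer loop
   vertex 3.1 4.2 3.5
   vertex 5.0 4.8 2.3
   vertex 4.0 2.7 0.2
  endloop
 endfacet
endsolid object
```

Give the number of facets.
8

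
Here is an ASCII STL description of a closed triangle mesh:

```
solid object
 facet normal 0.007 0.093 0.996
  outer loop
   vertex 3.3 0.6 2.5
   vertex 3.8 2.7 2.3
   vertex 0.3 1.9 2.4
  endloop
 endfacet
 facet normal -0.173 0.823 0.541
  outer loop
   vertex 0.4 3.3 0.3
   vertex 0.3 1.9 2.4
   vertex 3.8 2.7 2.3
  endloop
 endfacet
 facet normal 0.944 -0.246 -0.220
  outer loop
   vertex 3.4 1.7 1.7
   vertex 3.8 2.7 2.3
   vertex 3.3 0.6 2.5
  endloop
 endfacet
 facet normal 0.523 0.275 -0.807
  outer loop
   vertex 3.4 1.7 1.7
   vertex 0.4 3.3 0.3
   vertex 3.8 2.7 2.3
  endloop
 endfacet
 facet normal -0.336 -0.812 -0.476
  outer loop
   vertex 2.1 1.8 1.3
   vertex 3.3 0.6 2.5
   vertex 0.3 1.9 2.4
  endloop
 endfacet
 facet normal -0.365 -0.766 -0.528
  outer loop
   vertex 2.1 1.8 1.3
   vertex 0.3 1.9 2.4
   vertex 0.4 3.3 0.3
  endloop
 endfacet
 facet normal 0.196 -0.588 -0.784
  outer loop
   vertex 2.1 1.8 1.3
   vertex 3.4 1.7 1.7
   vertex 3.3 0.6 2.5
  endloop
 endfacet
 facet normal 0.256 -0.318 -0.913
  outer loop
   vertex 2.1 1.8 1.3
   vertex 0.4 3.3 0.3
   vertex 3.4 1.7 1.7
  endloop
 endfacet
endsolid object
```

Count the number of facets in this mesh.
8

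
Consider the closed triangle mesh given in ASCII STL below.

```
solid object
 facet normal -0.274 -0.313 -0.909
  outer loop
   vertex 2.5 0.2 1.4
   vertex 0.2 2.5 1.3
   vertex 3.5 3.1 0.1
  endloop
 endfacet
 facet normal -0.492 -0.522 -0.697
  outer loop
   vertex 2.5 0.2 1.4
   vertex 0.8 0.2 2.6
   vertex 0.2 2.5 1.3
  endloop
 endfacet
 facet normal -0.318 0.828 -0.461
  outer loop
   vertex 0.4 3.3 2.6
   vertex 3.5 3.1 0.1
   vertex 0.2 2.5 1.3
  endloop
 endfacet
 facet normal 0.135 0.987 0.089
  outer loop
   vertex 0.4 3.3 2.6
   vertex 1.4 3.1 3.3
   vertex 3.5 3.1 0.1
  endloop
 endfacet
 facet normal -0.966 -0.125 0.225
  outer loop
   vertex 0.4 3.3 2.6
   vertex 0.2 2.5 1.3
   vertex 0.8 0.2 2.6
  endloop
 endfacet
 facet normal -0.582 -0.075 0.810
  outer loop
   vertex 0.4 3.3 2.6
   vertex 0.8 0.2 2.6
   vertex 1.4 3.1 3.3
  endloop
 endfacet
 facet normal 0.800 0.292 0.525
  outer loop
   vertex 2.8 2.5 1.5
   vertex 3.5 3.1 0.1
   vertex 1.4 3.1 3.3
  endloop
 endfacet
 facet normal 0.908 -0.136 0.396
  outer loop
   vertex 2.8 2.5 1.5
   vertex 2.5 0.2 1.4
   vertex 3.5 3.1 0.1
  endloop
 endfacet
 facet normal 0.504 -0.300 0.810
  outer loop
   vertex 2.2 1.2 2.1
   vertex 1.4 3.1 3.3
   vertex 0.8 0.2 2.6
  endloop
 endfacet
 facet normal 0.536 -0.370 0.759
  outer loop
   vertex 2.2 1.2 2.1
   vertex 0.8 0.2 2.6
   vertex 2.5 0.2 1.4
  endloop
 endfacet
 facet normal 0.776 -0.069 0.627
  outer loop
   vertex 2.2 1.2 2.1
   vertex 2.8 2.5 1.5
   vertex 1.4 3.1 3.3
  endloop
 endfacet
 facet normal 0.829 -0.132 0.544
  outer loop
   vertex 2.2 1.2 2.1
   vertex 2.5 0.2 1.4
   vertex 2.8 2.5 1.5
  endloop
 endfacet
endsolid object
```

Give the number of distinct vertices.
8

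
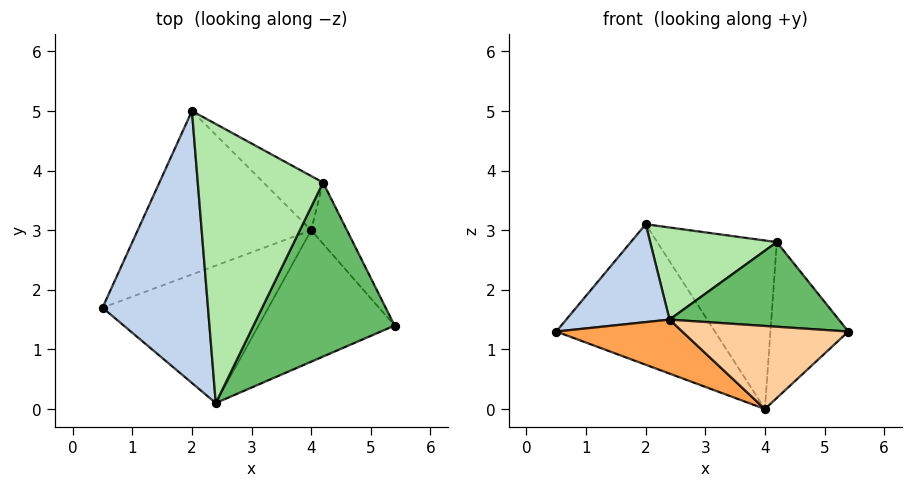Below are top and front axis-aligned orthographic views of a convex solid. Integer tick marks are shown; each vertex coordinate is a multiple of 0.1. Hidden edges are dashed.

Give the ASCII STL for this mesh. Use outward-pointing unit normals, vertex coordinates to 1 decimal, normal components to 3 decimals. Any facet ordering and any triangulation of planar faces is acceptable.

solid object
 facet normal -0.464 0.577 -0.672
  outer loop
   vertex 4.0 3.0 0.0
   vertex 0.5 1.7 1.3
   vertex 2.0 5.0 3.1
  endloop
 endfacet
 facet normal -0.359 -0.316 0.878
  outer loop
   vertex 2.4 0.1 1.5
   vertex 2.0 5.0 3.1
   vertex 0.5 1.7 1.3
  endloop
 endfacet
 facet normal -0.205 -0.358 -0.911
  outer loop
   vertex 2.4 0.1 1.5
   vertex 0.5 1.7 1.3
   vertex 4.0 3.0 0.0
  endloop
 endfacet
 facet normal 0.172 -0.526 -0.833
  outer loop
   vertex 2.4 0.1 1.5
   vertex 4.0 3.0 0.0
   vertex 5.4 1.4 1.3
  endloop
 endfacet
 facet normal 0.242 -0.424 0.873
  outer loop
   vertex 4.2 3.8 2.8
   vertex 2.4 0.1 1.5
   vertex 5.4 1.4 1.3
  endloop
 endfacet
 facet normal -0.041 -0.313 0.949
  outer loop
   vertex 4.2 3.8 2.8
   vertex 2.0 5.0 3.1
   vertex 2.4 0.1 1.5
  endloop
 endfacet
 facet normal 0.814 0.540 -0.212
  outer loop
   vertex 4.2 3.8 2.8
   vertex 5.4 1.4 1.3
   vertex 4.0 3.0 0.0
  endloop
 endfacet
 facet normal 0.431 0.859 -0.276
  outer loop
   vertex 4.2 3.8 2.8
   vertex 4.0 3.0 0.0
   vertex 2.0 5.0 3.1
  endloop
 endfacet
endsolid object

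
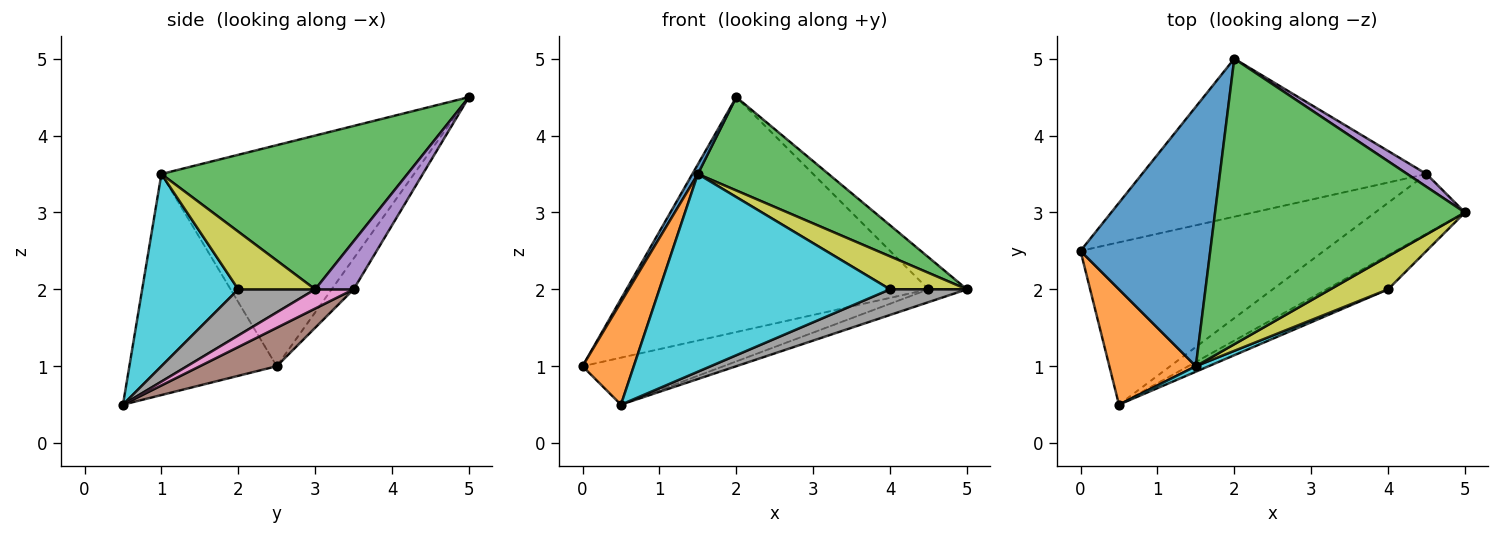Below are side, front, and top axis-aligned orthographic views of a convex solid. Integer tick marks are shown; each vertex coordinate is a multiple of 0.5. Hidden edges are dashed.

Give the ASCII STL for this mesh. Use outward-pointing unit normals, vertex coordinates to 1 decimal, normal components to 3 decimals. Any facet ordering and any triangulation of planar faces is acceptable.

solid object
 facet normal -0.862 -0.019 0.506
  outer loop
   vertex 1.5 1.0 3.5
   vertex 2.0 5.0 4.5
   vertex 0.0 2.5 1.0
  endloop
 endfacet
 facet normal -0.886 -0.308 0.347
  outer loop
   vertex 1.5 1.0 3.5
   vertex 0.0 2.5 1.0
   vertex 0.5 0.5 0.5
  endloop
 endfacet
 facet normal 0.505 -0.268 0.820
  outer loop
   vertex 1.5 1.0 3.5
   vertex 5.0 3.0 2.0
   vertex 2.0 5.0 4.5
  endloop
 endfacet
 facet normal -0.060 0.828 -0.557
  outer loop
   vertex 4.5 3.5 2.0
   vertex 0.0 2.5 1.0
   vertex 2.0 5.0 4.5
  endloop
 endfacet
 facet normal 0.680 0.680 0.272
  outer loop
   vertex 4.5 3.5 2.0
   vertex 2.0 5.0 4.5
   vertex 5.0 3.0 2.0
  endloop
 endfacet
 facet normal 0.150 0.275 -0.950
  outer loop
   vertex 4.5 3.5 2.0
   vertex 0.5 0.5 0.5
   vertex 0.0 2.5 1.0
  endloop
 endfacet
 facet normal 0.205 0.205 -0.957
  outer loop
   vertex 4.5 3.5 2.0
   vertex 5.0 3.0 2.0
   vertex 0.5 0.5 0.5
  endloop
 endfacet
 facet normal 0.514 -0.514 -0.686
  outer loop
   vertex 4.0 2.0 2.0
   vertex 0.5 0.5 0.5
   vertex 5.0 3.0 2.0
  endloop
 endfacet
 facet normal 0.577 -0.577 0.577
  outer loop
   vertex 4.0 2.0 2.0
   vertex 5.0 3.0 2.0
   vertex 1.5 1.0 3.5
  endloop
 endfacet
 facet normal 0.384 -0.923 0.026
  outer loop
   vertex 4.0 2.0 2.0
   vertex 1.5 1.0 3.5
   vertex 0.5 0.5 0.5
  endloop
 endfacet
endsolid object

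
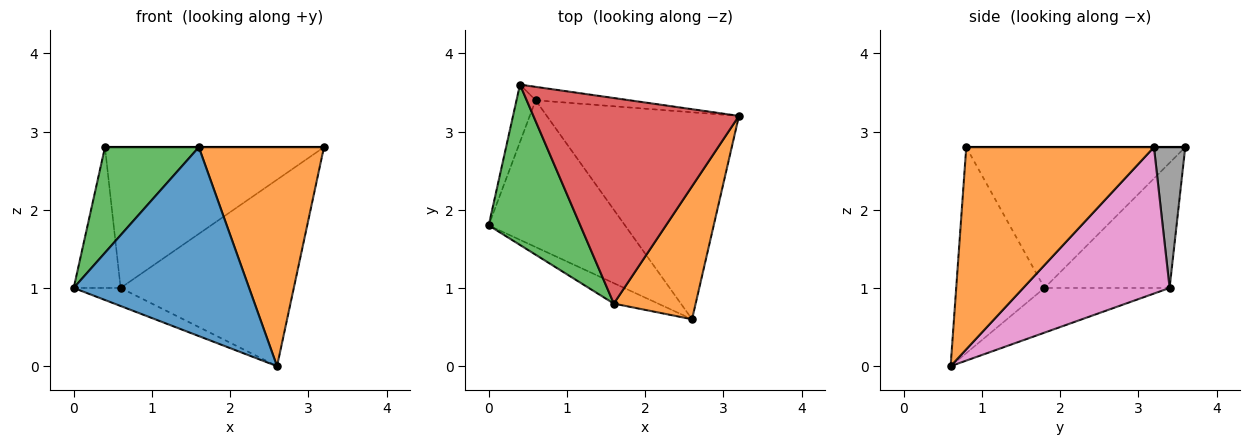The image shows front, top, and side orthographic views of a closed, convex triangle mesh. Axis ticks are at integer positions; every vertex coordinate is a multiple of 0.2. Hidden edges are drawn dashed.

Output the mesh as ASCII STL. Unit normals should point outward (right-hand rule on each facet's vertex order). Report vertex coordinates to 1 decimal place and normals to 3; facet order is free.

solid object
 facet normal -0.447 -0.889 -0.096
  outer loop
   vertex 1.6 0.8 2.8
   vertex 0.0 1.8 1.0
   vertex 2.6 0.6 0.0
  endloop
 endfacet
 facet normal 0.789 -0.526 0.319
  outer loop
   vertex 1.6 0.8 2.8
   vertex 2.6 0.6 0.0
   vertex 3.2 3.2 2.8
  endloop
 endfacet
 facet normal -0.789 -0.338 0.513
  outer loop
   vertex 1.6 0.8 2.8
   vertex 0.4 3.6 2.8
   vertex 0.0 1.8 1.0
  endloop
 endfacet
 facet normal 0.000 0.000 1.000
  outer loop
   vertex 1.6 0.8 2.8
   vertex 3.2 3.2 2.8
   vertex 0.4 3.6 2.8
  endloop
 endfacet
 facet normal -0.309 0.116 -0.944
  outer loop
   vertex 0.6 3.4 1.0
   vertex 2.6 0.6 0.0
   vertex 0.0 1.8 1.0
  endloop
 endfacet
 facet normal -0.927 0.348 -0.142
  outer loop
   vertex 0.6 3.4 1.0
   vertex 0.0 1.8 1.0
   vertex 0.4 3.6 2.8
  endloop
 endfacet
 facet normal 0.492 0.583 -0.647
  outer loop
   vertex 0.6 3.4 1.0
   vertex 3.2 3.2 2.8
   vertex 2.6 0.6 0.0
  endloop
 endfacet
 facet normal 0.141 0.986 -0.094
  outer loop
   vertex 0.6 3.4 1.0
   vertex 0.4 3.6 2.8
   vertex 3.2 3.2 2.8
  endloop
 endfacet
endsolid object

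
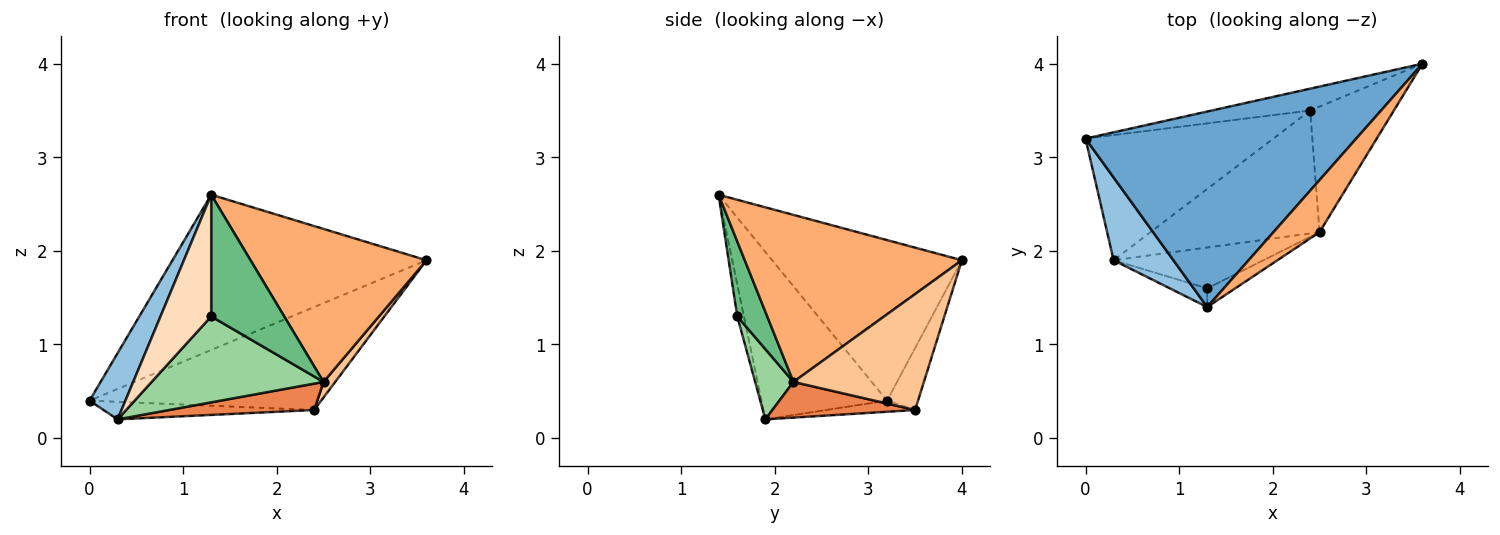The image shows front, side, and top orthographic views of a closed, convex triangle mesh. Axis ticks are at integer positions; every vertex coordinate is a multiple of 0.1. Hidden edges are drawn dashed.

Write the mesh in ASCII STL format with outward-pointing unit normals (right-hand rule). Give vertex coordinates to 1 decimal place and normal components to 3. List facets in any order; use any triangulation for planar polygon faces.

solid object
 facet normal -0.421 0.564 0.710
  outer loop
   vertex 1.3 1.4 2.6
   vertex 3.6 4.0 1.9
   vertex 0.0 3.2 0.4
  endloop
 endfacet
 facet normal -0.909 -0.260 0.325
  outer loop
   vertex 0.3 1.9 0.2
   vertex 1.3 1.4 2.6
   vertex 0.0 3.2 0.4
  endloop
 endfacet
 facet normal -0.130 0.970 -0.206
  outer loop
   vertex 2.4 3.5 0.3
   vertex 0.0 3.2 0.4
   vertex 3.6 4.0 1.9
  endloop
 endfacet
 facet normal -0.059 0.139 -0.989
  outer loop
   vertex 2.4 3.5 0.3
   vertex 0.3 1.9 0.2
   vertex 0.0 3.2 0.4
  endloop
 endfacet
 facet normal 0.202 -0.205 -0.958
  outer loop
   vertex 2.5 2.2 0.6
   vertex 0.3 1.9 0.2
   vertex 2.4 3.5 0.3
  endloop
 endfacet
 facet normal 0.760 -0.616 0.210
  outer loop
   vertex 2.5 2.2 0.6
   vertex 3.6 4.0 1.9
   vertex 1.3 1.4 2.6
  endloop
 endfacet
 facet normal 0.809 -0.073 -0.584
  outer loop
   vertex 2.5 2.2 0.6
   vertex 2.4 3.5 0.3
   vertex 3.6 4.0 1.9
  endloop
 endfacet
 facet normal -0.128 -0.980 -0.151
  outer loop
   vertex 1.3 1.6 1.3
   vertex 1.3 1.4 2.6
   vertex 0.3 1.9 0.2
  endloop
 endfacet
 facet normal 0.376 -0.916 -0.141
  outer loop
   vertex 1.3 1.6 1.3
   vertex 2.5 2.2 0.6
   vertex 1.3 1.4 2.6
  endloop
 endfacet
 facet normal 0.197 -0.885 -0.421
  outer loop
   vertex 1.3 1.6 1.3
   vertex 0.3 1.9 0.2
   vertex 2.5 2.2 0.6
  endloop
 endfacet
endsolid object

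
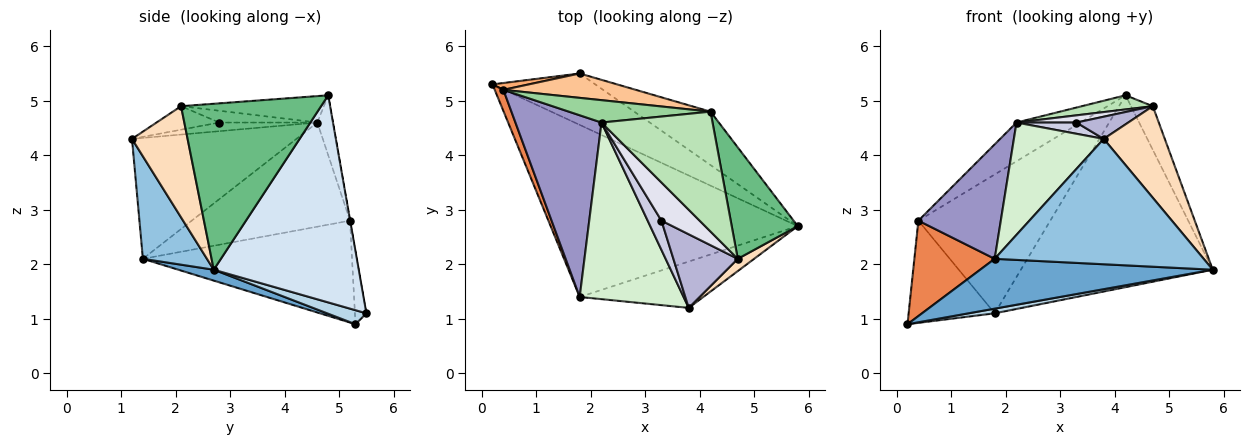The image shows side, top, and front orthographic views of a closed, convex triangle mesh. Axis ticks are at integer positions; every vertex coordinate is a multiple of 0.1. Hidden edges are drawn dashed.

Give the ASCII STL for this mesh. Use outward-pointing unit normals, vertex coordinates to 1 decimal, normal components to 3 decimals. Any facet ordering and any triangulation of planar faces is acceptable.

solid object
 facet normal 0.042 -0.278 -0.960
  outer loop
   vertex 1.8 1.4 2.1
   vertex 0.2 5.3 0.9
   vertex 5.8 2.7 1.9
  endloop
 endfacet
 facet normal 0.276 -0.901 -0.333
  outer loop
   vertex 1.8 1.4 2.1
   vertex 5.8 2.7 1.9
   vertex 3.8 1.2 4.3
  endloop
 endfacet
 facet normal 0.135 -0.090 -0.987
  outer loop
   vertex 1.8 5.5 1.1
   vertex 5.8 2.7 1.9
   vertex 0.2 5.3 0.9
  endloop
 endfacet
 facet normal 0.589 0.779 -0.217
  outer loop
   vertex 1.8 5.5 1.1
   vertex 4.2 4.8 5.1
   vertex 5.8 2.7 1.9
  endloop
 endfacet
 facet normal -0.931 -0.357 0.079
  outer loop
   vertex 0.4 5.2 2.8
   vertex 0.2 5.3 0.9
   vertex 1.8 1.4 2.1
  endloop
 endfacet
 facet normal -0.132 0.989 0.066
  outer loop
   vertex 0.4 5.2 2.8
   vertex 1.8 5.5 1.1
   vertex 0.2 5.3 0.9
  endloop
 endfacet
 facet normal -0.001 0.985 0.173
  outer loop
   vertex 0.4 5.2 2.8
   vertex 4.2 4.8 5.1
   vertex 1.8 5.5 1.1
  endloop
 endfacet
 facet normal 0.670 -0.736 0.099
  outer loop
   vertex 4.7 2.1 4.9
   vertex 3.8 1.2 4.3
   vertex 5.8 2.7 1.9
  endloop
 endfacet
 facet normal 0.920 0.143 0.366
  outer loop
   vertex 4.7 2.1 4.9
   vertex 5.8 2.7 1.9
   vertex 4.2 4.8 5.1
  endloop
 endfacet
 facet normal -0.207 0.847 0.489
  outer loop
   vertex 2.2 4.6 4.6
   vertex 4.2 4.8 5.1
   vertex 0.4 5.2 2.8
  endloop
 endfacet
 facet normal -0.230 -0.114 0.966
  outer loop
   vertex 2.2 4.6 4.6
   vertex 4.7 2.1 4.9
   vertex 4.2 4.8 5.1
  endloop
 endfacet
 facet normal -0.701 -0.383 0.602
  outer loop
   vertex 2.2 4.6 4.6
   vertex 1.8 1.4 2.1
   vertex 3.8 1.2 4.3
  endloop
 endfacet
 facet normal -0.715 -0.372 0.591
  outer loop
   vertex 2.2 4.6 4.6
   vertex 0.4 5.2 2.8
   vertex 1.8 1.4 2.1
  endloop
 endfacet
 facet normal -0.330 -0.273 0.904
  outer loop
   vertex 3.3 2.8 4.6
   vertex 3.8 1.2 4.3
   vertex 4.7 2.1 4.9
  endloop
 endfacet
 facet normal -0.506 -0.309 0.805
  outer loop
   vertex 3.3 2.8 4.6
   vertex 2.2 4.6 4.6
   vertex 3.8 1.2 4.3
  endloop
 endfacet
 facet normal -0.290 -0.177 0.940
  outer loop
   vertex 3.3 2.8 4.6
   vertex 4.7 2.1 4.9
   vertex 2.2 4.6 4.6
  endloop
 endfacet
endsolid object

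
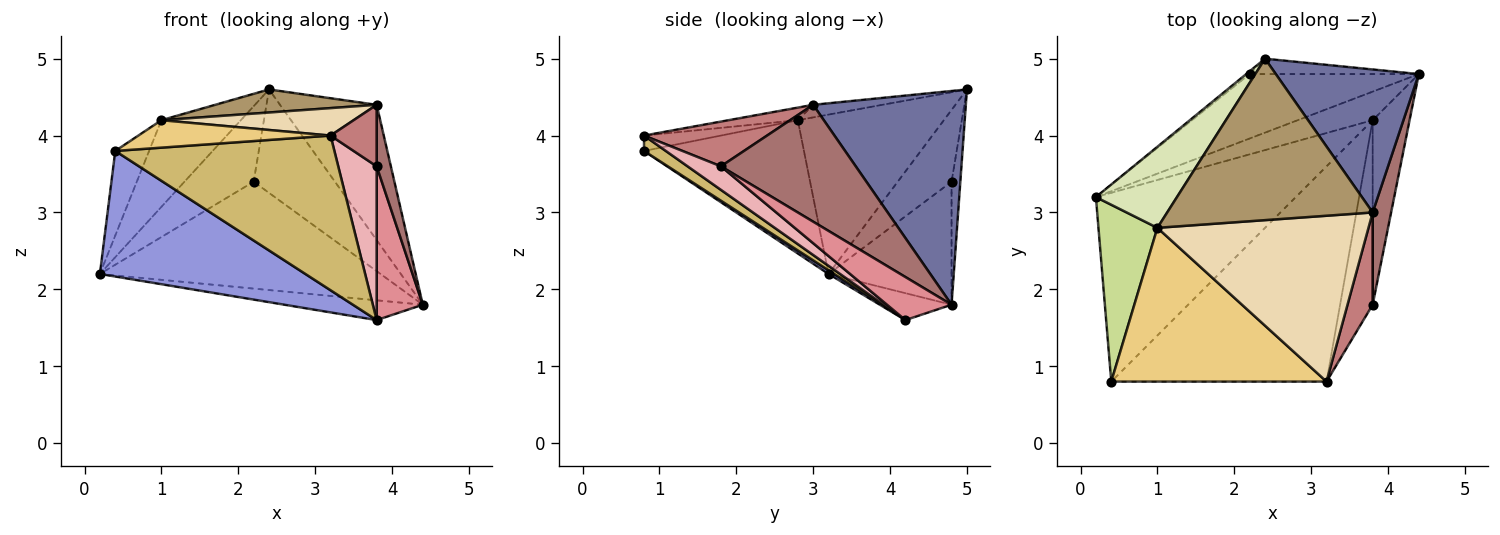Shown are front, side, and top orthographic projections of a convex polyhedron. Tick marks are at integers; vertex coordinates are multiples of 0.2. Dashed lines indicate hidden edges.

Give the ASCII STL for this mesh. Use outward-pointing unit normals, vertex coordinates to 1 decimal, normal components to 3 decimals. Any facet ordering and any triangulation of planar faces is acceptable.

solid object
 facet normal 0.736 0.466 0.492
  outer loop
   vertex 3.8 3.0 4.4
   vertex 4.4 4.8 1.8
   vertex 2.4 5.0 4.6
  endloop
 endfacet
 facet normal -0.283 0.546 -0.789
  outer loop
   vertex 3.8 4.2 1.6
   vertex 0.2 3.2 2.2
   vertex 4.4 4.8 1.8
  endloop
 endfacet
 facet normal 0.015 -0.554 -0.833
  outer loop
   vertex 3.8 4.2 1.6
   vertex 0.4 0.8 3.8
   vertex 0.2 3.2 2.2
  endloop
 endfacet
 facet normal -0.351 0.802 -0.483
  outer loop
   vertex 2.2 4.8 3.4
   vertex 4.4 4.8 1.8
   vertex 0.2 3.2 2.2
  endloop
 endfacet
 facet normal -0.614 0.789 -0.029
  outer loop
   vertex 2.2 4.8 3.4
   vertex 0.2 3.2 2.2
   vertex 2.4 5.0 4.6
  endloop
 endfacet
 facet normal -0.106 0.984 -0.146
  outer loop
   vertex 2.2 4.8 3.4
   vertex 2.4 5.0 4.6
   vertex 4.4 4.8 1.8
  endloop
 endfacet
 facet normal -0.898 0.190 0.397
  outer loop
   vertex 1.0 2.8 4.2
   vertex 0.2 3.2 2.2
   vertex 0.4 0.8 3.8
  endloop
 endfacet
 facet normal -0.802 0.436 0.408
  outer loop
   vertex 1.0 2.8 4.2
   vertex 2.4 5.0 4.6
   vertex 0.2 3.2 2.2
  endloop
 endfacet
 facet normal -0.060 -0.141 0.988
  outer loop
   vertex 1.0 2.8 4.2
   vertex 3.8 3.0 4.4
   vertex 2.4 5.0 4.6
  endloop
 endfacet
 facet normal 0.058 -0.583 -0.811
  outer loop
   vertex 3.2 0.8 4.0
   vertex 0.4 0.8 3.8
   vertex 3.8 4.2 1.6
  endloop
 endfacet
 facet normal -0.070 -0.175 0.982
  outer loop
   vertex 3.2 0.8 4.0
   vertex 1.0 2.8 4.2
   vertex 0.4 0.8 3.8
  endloop
 endfacet
 facet normal -0.059 -0.163 0.985
  outer loop
   vertex 3.2 0.8 4.0
   vertex 3.8 3.0 4.4
   vertex 1.0 2.8 4.2
  endloop
 endfacet
 facet normal 0.982 -0.103 0.155
  outer loop
   vertex 3.8 1.8 3.6
   vertex 4.4 4.8 1.8
   vertex 3.8 3.0 4.4
  endloop
 endfacet
 facet normal 0.828 -0.311 0.466
  outer loop
   vertex 3.8 1.8 3.6
   vertex 3.8 3.0 4.4
   vertex 3.2 0.8 4.0
  endloop
 endfacet
 facet normal 0.667 -0.477 -0.572
  outer loop
   vertex 3.8 1.8 3.6
   vertex 3.8 4.2 1.6
   vertex 4.4 4.8 1.8
  endloop
 endfacet
 facet normal 0.485 -0.560 -0.672
  outer loop
   vertex 3.8 1.8 3.6
   vertex 3.2 0.8 4.0
   vertex 3.8 4.2 1.6
  endloop
 endfacet
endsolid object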